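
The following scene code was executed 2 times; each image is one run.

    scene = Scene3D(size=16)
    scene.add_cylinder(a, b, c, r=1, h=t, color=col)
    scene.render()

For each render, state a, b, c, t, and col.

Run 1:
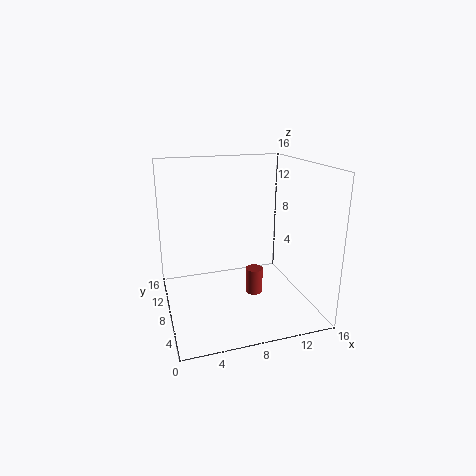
a = 10
b = 8
c = 1
t = 3
col = 'brown'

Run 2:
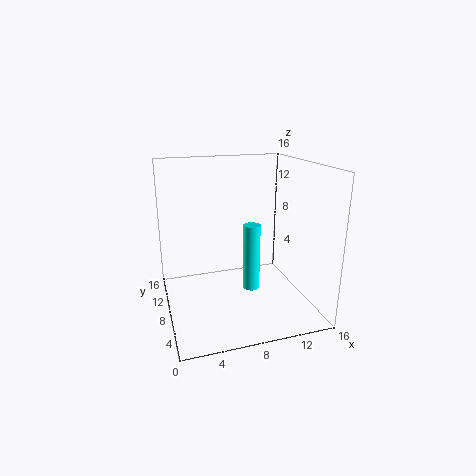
a = 10
b = 9
c = 1
t = 8
col = 'cyan'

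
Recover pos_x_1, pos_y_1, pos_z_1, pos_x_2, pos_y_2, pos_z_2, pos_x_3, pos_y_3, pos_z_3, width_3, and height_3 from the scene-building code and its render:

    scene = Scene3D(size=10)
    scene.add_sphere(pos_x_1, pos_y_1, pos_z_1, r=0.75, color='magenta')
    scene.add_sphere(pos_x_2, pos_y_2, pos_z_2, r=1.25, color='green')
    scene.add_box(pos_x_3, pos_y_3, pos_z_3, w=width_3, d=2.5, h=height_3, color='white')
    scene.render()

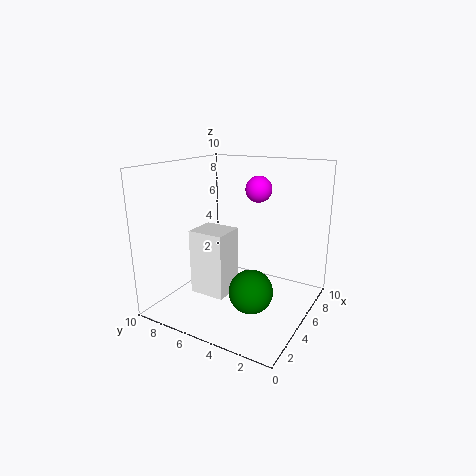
pos_x_1 = 3, pos_y_1 = 2.5, pos_z_1 = 9, pos_x_2 = 1.25, pos_y_2 = 2, pos_z_2 = 3.5, pos_x_3 = 2.75, pos_y_3 = 5, pos_z_3 = 1.25, width_3 = 2.25, height_3 = 4.5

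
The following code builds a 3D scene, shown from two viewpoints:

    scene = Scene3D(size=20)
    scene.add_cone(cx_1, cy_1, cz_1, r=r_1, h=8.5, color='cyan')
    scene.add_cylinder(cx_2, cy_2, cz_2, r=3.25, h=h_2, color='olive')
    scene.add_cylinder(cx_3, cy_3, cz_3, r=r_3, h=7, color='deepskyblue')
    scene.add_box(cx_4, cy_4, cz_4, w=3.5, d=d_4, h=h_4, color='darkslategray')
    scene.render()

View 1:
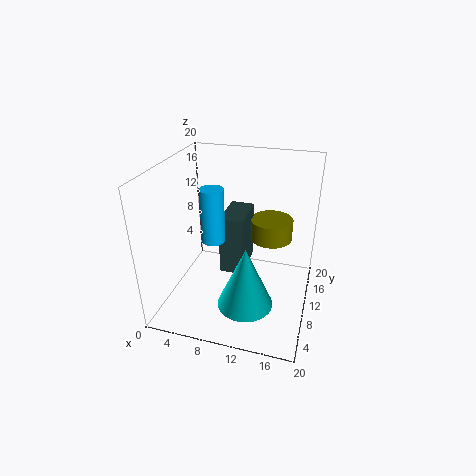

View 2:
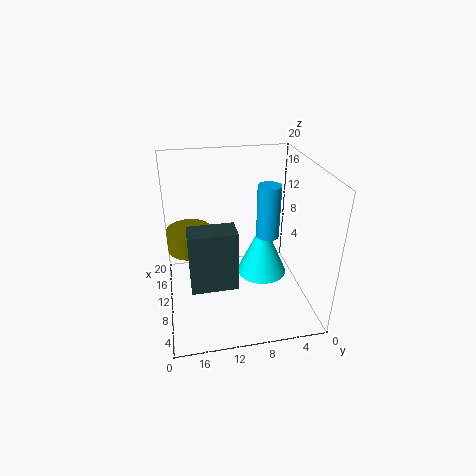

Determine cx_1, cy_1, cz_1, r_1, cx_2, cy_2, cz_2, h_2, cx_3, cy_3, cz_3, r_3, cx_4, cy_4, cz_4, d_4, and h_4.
cx_1 = 12.25
cy_1 = 5.75
cz_1 = 2.5
r_1 = 3.75
cx_2 = 13.5
cy_2 = 16.5
cz_2 = 7
h_2 = 3.25
cx_3 = 7.75
cy_3 = 6.5
cz_3 = 11.25
r_3 = 1.5
cx_4 = 7
cy_4 = 10.5
cz_4 = 3.5
d_4 = 6.5
h_4 = 8.75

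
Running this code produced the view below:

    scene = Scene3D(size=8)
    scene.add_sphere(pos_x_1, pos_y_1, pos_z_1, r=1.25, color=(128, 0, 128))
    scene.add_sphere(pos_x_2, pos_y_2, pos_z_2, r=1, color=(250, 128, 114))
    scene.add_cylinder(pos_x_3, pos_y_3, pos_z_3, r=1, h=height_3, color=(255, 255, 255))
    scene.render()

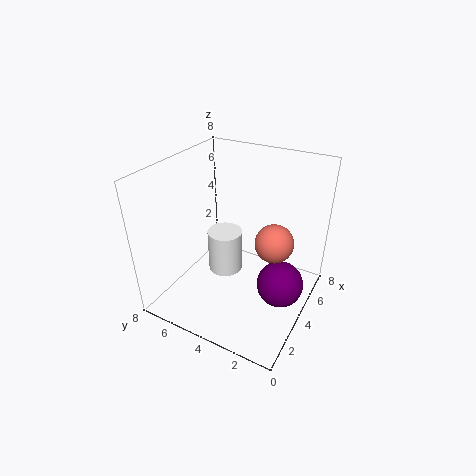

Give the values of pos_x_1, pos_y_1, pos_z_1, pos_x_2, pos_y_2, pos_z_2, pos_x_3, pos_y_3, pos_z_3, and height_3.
pos_x_1 = 3.75, pos_y_1 = 1.25, pos_z_1 = 2, pos_x_2 = 3.75, pos_y_2 = 1.75, pos_z_2 = 4.5, pos_x_3 = 4.25, pos_y_3 = 5, pos_z_3 = 1.5, height_3 = 2.5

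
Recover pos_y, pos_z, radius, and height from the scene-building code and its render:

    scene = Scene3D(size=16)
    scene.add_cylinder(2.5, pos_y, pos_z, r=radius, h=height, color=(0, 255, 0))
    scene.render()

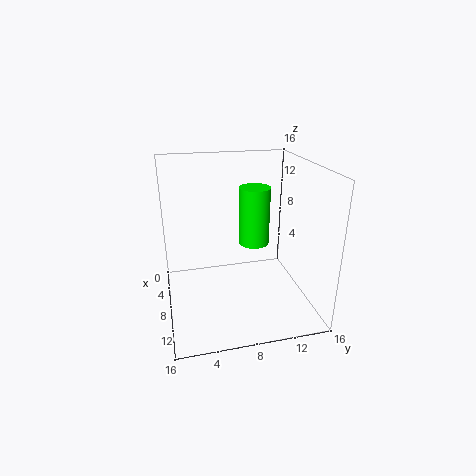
pos_y = 11.5, pos_z = 4.5, radius = 2, height = 7.5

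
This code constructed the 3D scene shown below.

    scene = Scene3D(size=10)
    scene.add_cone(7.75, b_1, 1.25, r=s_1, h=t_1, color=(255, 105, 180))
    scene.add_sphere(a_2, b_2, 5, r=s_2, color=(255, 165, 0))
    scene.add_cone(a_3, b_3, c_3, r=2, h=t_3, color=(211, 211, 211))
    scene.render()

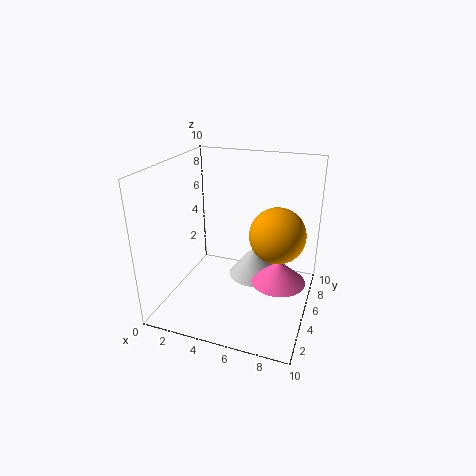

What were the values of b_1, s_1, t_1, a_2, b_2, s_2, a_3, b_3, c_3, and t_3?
b_1 = 6.25; s_1 = 2; t_1 = 1.75; a_2 = 7.5; b_2 = 6.25; s_2 = 2; a_3 = 5.5; b_3 = 7.5; c_3 = 0.75; t_3 = 2.5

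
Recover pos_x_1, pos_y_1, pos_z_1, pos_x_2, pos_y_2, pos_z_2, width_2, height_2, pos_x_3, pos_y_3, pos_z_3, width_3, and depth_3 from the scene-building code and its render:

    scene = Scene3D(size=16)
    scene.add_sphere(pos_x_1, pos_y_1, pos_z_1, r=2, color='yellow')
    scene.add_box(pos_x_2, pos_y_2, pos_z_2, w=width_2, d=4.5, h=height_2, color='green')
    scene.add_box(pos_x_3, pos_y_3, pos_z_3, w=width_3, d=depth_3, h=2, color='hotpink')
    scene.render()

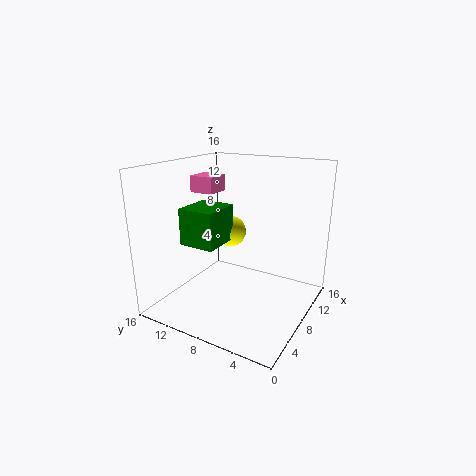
pos_x_1 = 13; pos_y_1 = 12; pos_z_1 = 6.5; pos_x_2 = 7; pos_y_2 = 11; pos_z_2 = 6; width_2 = 5; height_2 = 4.5; pos_x_3 = 9.5; pos_y_3 = 12.5; pos_z_3 = 12; width_3 = 3; depth_3 = 3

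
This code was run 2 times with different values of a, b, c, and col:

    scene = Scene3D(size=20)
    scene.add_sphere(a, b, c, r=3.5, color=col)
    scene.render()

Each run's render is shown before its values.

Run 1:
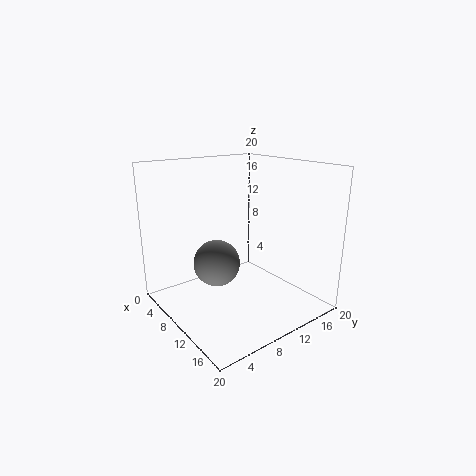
a = 6; b = 9; c = 5; col = 'gray'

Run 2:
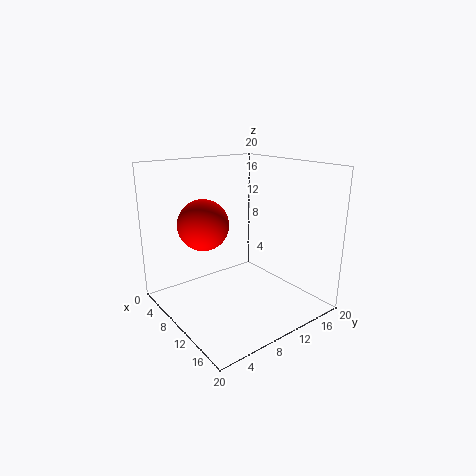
a = 7.5; b = 6; c = 12; col = 'red'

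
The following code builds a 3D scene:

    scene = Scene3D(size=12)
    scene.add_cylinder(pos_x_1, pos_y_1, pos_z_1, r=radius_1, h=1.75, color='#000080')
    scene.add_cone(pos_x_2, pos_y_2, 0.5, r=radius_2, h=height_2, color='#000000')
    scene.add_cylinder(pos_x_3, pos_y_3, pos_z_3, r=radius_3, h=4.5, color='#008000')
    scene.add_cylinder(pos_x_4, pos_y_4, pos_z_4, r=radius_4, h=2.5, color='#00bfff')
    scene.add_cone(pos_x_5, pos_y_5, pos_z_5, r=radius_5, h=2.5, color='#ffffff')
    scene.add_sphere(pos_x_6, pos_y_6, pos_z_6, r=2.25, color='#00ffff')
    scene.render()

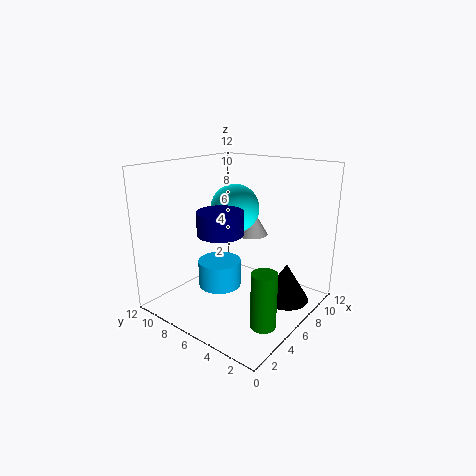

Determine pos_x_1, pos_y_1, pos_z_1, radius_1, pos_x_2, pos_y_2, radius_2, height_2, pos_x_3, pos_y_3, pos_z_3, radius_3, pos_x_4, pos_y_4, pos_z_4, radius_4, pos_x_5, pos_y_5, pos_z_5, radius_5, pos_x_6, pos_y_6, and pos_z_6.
pos_x_1 = 3.25, pos_y_1 = 5.5, pos_z_1 = 7.25, radius_1 = 1.75, pos_x_2 = 8.25, pos_y_2 = 2.5, radius_2 = 2, height_2 = 3.25, pos_x_3 = 4, pos_y_3 = 2, pos_z_3 = 0.25, radius_3 = 1, pos_x_4 = 7, pos_y_4 = 9, pos_z_4 = 0.25, radius_4 = 2, pos_x_5 = 9.75, pos_y_5 = 7.25, pos_z_5 = 5, radius_5 = 1.5, pos_x_6 = 8.75, pos_y_6 = 8.5, pos_z_6 = 7.5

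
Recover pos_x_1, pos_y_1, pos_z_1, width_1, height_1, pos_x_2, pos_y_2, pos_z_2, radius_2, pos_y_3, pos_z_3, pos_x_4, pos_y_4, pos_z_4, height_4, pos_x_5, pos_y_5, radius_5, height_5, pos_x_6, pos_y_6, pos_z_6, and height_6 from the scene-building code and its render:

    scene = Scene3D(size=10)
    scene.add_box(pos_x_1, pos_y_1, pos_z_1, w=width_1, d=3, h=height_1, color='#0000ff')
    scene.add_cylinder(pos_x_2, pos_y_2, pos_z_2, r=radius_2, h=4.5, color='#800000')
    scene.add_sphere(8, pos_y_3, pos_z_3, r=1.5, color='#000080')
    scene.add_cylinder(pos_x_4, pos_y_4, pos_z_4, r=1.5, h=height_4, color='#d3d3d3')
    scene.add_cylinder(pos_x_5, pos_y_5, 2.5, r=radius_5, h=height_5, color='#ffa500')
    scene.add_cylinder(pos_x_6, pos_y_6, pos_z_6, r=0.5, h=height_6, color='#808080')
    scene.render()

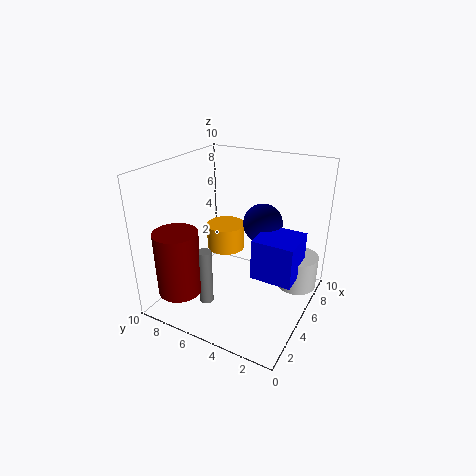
pos_x_1 = 5, pos_y_1 = 1, pos_z_1 = 2, width_1 = 3, height_1 = 3, pos_x_2 = 2, pos_y_2 = 8, pos_z_2 = 1.5, radius_2 = 1.5, pos_y_3 = 4.5, pos_z_3 = 5, pos_x_4 = 8, pos_y_4 = 1.5, pos_z_4 = 0.5, height_4 = 2.5, pos_x_5 = 7.5, pos_y_5 = 7.5, radius_5 = 1.5, height_5 = 2, pos_x_6 = 3, pos_y_6 = 6.5, pos_z_6 = 0.5, height_6 = 4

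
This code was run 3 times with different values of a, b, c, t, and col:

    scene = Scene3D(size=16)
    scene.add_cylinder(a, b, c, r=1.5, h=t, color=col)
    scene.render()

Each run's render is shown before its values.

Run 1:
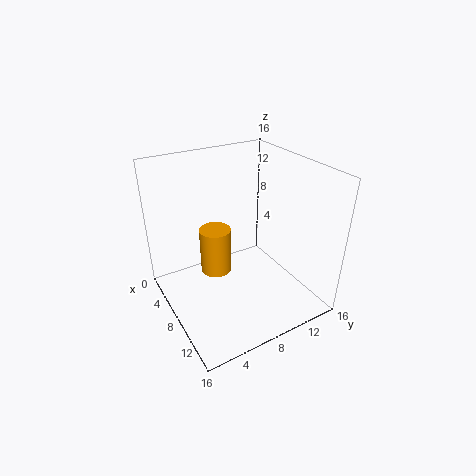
a = 10.5; b = 4; c = 7; t = 4.5; col = 'orange'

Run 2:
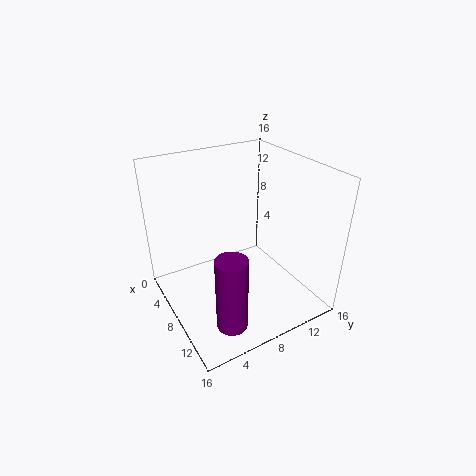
a = 14.5; b = 3.5; c = 3; t = 7.5; col = 'purple'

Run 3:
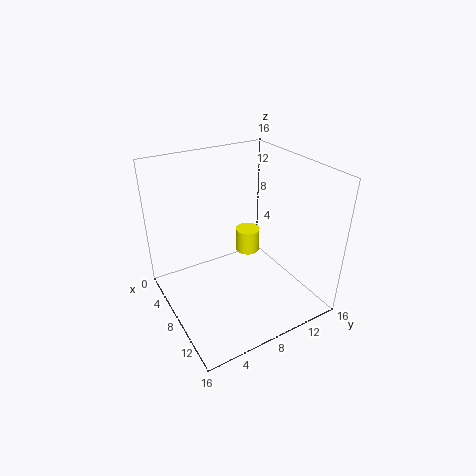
a = 4.5; b = 11.5; c = 3.5; t = 3; col = 'yellow'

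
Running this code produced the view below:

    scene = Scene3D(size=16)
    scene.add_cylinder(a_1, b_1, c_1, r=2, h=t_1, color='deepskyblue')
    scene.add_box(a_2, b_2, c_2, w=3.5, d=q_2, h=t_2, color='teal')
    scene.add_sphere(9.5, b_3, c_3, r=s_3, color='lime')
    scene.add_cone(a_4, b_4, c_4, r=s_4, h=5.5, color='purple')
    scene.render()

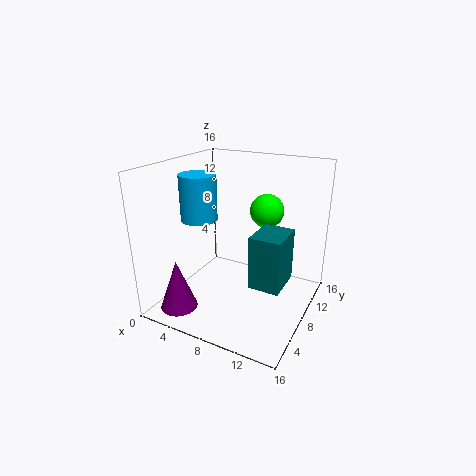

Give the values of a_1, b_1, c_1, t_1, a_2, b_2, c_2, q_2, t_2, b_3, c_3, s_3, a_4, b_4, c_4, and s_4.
a_1 = 4
b_1 = 6.5
c_1 = 10
t_1 = 5
a_2 = 10
b_2 = 6.5
c_2 = 3
q_2 = 4.5
t_2 = 6
b_3 = 12.5
c_3 = 10
s_3 = 2
a_4 = 3.5
b_4 = 2.5
c_4 = 1
s_4 = 2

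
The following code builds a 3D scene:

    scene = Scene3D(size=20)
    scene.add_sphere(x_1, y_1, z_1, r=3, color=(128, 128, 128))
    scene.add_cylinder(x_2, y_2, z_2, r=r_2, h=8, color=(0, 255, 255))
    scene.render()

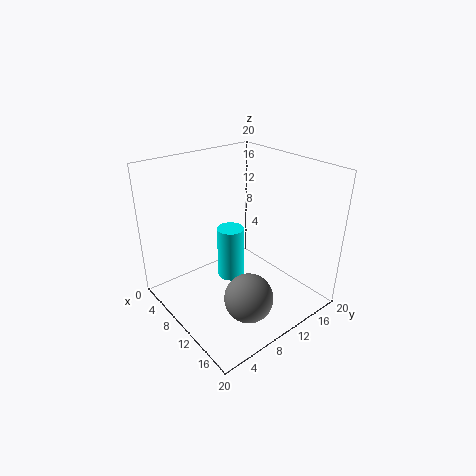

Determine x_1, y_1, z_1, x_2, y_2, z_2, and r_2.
x_1 = 17, y_1 = 6, z_1 = 6, x_2 = 7, y_2 = 11, z_2 = 2, r_2 = 2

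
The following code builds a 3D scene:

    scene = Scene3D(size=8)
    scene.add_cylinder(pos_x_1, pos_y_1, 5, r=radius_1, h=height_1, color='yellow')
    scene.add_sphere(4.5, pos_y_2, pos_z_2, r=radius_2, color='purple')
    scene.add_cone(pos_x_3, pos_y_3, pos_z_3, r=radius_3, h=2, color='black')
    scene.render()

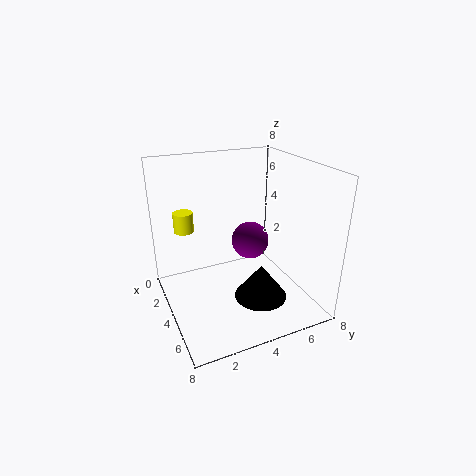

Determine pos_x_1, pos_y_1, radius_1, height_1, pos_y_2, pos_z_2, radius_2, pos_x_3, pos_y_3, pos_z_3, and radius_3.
pos_x_1 = 4, pos_y_1 = 1, radius_1 = 0.5, height_1 = 1, pos_y_2 = 4.5, pos_z_2 = 4, radius_2 = 1, pos_x_3 = 5, pos_y_3 = 5, pos_z_3 = 0.5, radius_3 = 1.5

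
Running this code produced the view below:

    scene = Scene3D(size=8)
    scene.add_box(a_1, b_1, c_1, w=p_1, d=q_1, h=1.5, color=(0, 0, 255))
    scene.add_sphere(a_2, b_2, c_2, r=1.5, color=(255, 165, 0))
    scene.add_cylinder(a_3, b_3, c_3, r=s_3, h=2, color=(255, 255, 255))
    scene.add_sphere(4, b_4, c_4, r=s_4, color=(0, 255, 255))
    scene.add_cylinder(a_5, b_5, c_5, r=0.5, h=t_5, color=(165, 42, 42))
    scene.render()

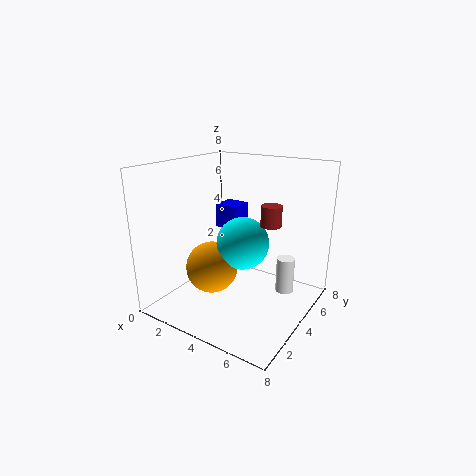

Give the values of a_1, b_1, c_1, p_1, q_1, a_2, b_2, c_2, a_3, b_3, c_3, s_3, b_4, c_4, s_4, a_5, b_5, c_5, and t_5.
a_1 = 1
b_1 = 6
c_1 = 3.5
p_1 = 1.5
q_1 = 1.5
a_2 = 2.5
b_2 = 3.5
c_2 = 2
a_3 = 6.5
b_3 = 5
c_3 = 1
s_3 = 0.5
b_4 = 4.5
c_4 = 3.5
s_4 = 1.5
a_5 = 6.5
b_5 = 3
c_5 = 5.5
t_5 = 1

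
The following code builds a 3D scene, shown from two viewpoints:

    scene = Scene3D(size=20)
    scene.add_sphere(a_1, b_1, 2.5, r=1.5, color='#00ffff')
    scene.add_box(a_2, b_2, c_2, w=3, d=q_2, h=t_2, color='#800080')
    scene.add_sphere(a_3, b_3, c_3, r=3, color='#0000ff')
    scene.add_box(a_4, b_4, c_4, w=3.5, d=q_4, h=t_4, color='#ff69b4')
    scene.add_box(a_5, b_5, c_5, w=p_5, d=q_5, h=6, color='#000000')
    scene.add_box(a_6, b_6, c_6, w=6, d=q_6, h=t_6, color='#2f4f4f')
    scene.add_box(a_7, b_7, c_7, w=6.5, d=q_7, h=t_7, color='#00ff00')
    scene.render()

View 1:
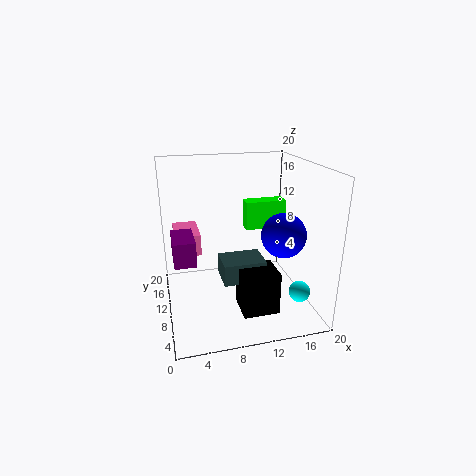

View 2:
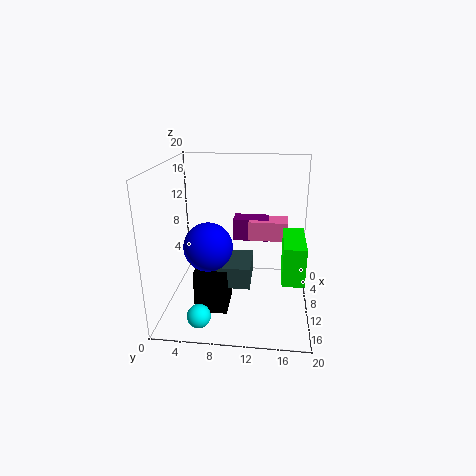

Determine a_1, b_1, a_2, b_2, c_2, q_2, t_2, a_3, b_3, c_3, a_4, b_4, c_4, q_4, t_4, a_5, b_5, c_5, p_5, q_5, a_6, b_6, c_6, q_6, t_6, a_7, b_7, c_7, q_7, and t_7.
a_1 = 18, b_1 = 6, a_2 = 1, b_2 = 8.5, c_2 = 7, q_2 = 5.5, t_2 = 3.5, a_3 = 15.5, b_3 = 7, c_3 = 11, a_4 = 1.5, b_4 = 11, c_4 = 7.5, q_4 = 6, t_4 = 3, a_5 = 9.5, b_5 = 4.5, c_5 = 0.5, p_5 = 5, q_5 = 4.5, a_6 = 7.5, b_6 = 7.5, c_6 = 4, q_6 = 4.5, t_6 = 3, a_7 = 13, b_7 = 16, c_7 = 8.5, q_7 = 2.5, t_7 = 4.5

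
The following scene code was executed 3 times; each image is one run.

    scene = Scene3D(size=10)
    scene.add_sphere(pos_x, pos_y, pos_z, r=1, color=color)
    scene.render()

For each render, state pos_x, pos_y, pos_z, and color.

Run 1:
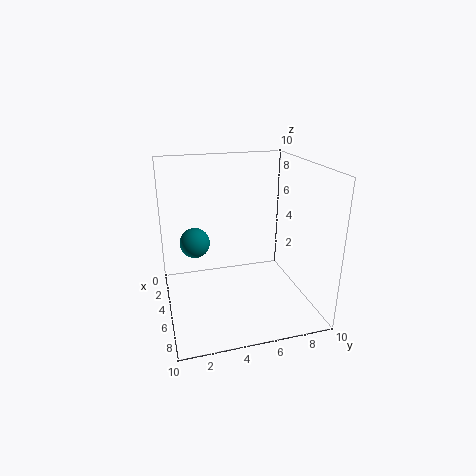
pos_x = 5; pos_y = 2; pos_z = 5; color = 'teal'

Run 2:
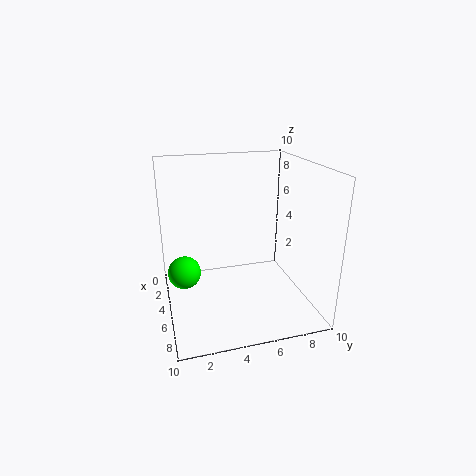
pos_x = 7; pos_y = 1; pos_z = 4; color = 'lime'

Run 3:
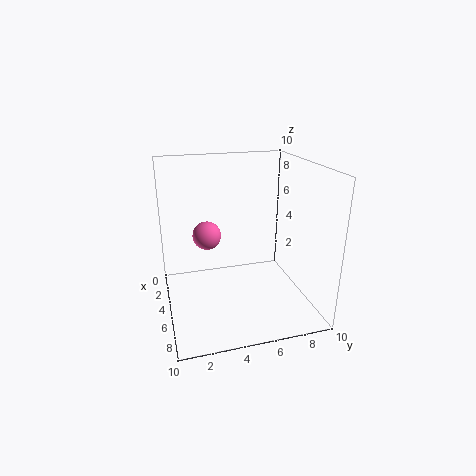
pos_x = 4; pos_y = 3; pos_z = 5; color = 'hotpink'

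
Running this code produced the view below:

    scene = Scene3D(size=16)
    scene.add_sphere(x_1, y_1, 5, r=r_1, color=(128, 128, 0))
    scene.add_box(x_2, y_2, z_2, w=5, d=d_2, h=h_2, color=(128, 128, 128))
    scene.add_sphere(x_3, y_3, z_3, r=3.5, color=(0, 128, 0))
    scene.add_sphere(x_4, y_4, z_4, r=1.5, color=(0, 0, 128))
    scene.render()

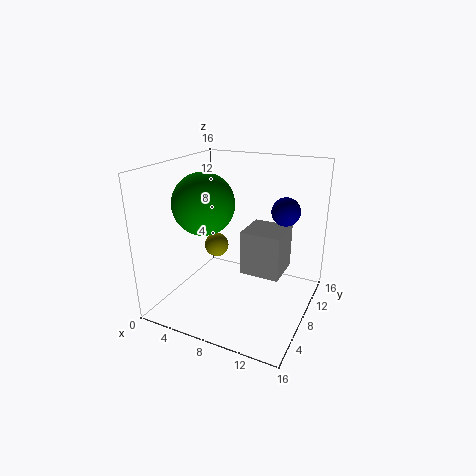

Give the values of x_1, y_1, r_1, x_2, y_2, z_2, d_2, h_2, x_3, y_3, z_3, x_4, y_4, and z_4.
x_1 = 3.5, y_1 = 11, r_1 = 1.5, x_2 = 7, y_2 = 10.5, z_2 = 2, d_2 = 5, h_2 = 5.5, x_3 = 4, y_3 = 7.5, z_3 = 11.5, x_4 = 13, y_4 = 9, z_4 = 11.5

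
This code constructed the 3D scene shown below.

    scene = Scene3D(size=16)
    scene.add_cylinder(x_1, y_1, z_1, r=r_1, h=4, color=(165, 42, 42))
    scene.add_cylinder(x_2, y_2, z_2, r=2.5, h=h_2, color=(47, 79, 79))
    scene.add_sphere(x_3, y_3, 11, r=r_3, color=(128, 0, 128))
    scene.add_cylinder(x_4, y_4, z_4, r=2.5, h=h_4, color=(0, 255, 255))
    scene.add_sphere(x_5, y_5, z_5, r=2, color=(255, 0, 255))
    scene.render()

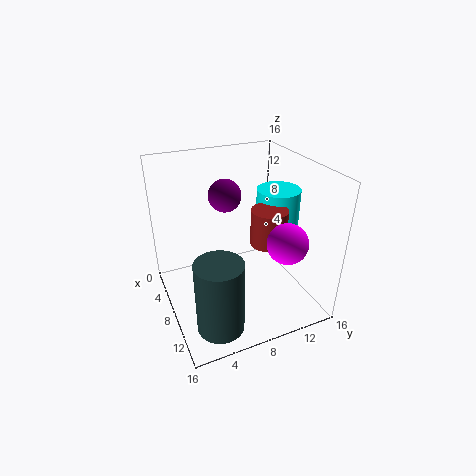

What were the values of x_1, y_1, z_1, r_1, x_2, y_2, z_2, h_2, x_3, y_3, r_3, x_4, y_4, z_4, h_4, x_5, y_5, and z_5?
x_1 = 9.5
y_1 = 11
z_1 = 7.5
r_1 = 2
x_2 = 12.5
y_2 = 4
z_2 = 0.5
h_2 = 8
x_3 = 3
y_3 = 8.5
r_3 = 2
x_4 = 7
y_4 = 13.5
z_4 = 7
h_4 = 5.5
x_5 = 14
y_5 = 10.5
z_5 = 10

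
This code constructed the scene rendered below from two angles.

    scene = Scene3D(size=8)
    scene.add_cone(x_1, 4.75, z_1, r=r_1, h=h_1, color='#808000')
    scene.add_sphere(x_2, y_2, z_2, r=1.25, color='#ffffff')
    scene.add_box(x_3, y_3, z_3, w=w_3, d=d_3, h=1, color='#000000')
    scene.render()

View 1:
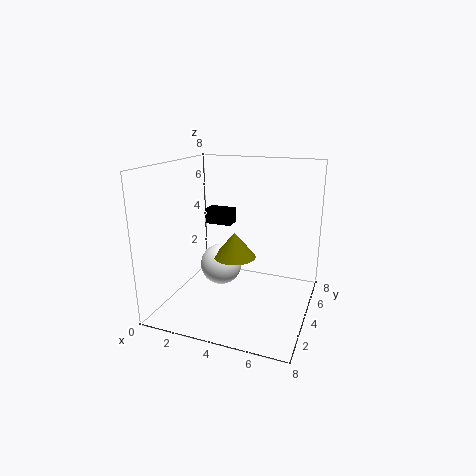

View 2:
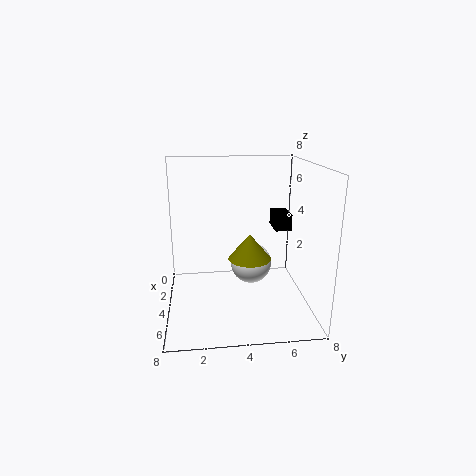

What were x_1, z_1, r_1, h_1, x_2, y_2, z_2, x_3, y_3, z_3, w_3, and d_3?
x_1 = 3.5; z_1 = 2.5; r_1 = 1.25; h_1 = 1.5; x_2 = 2.5; y_2 = 5; z_2 = 1.75; x_3 = 0.75; y_3 = 6.5; z_3 = 3.75; w_3 = 1.75; d_3 = 1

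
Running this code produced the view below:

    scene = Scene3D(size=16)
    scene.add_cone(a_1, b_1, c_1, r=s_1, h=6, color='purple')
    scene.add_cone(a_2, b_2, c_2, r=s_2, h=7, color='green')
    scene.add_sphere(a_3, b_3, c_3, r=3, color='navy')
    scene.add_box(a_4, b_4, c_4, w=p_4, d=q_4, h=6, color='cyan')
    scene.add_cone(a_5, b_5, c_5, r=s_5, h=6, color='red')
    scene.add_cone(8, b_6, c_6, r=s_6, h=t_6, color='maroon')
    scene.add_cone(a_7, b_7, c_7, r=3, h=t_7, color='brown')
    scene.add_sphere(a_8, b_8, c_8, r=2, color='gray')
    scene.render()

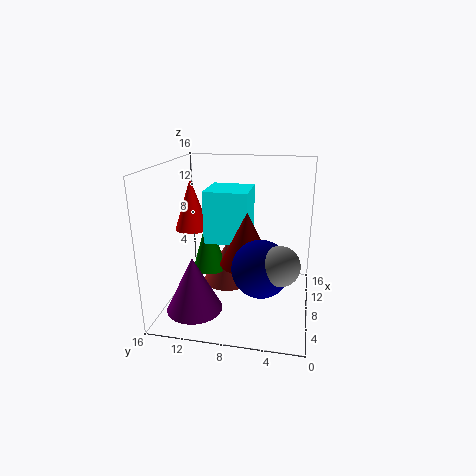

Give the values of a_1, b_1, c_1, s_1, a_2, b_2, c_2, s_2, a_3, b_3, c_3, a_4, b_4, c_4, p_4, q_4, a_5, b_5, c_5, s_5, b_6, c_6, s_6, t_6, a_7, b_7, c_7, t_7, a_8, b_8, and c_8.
a_1 = 4, b_1 = 12, c_1 = 1, s_1 = 3, a_2 = 10, b_2 = 12, c_2 = 3, s_2 = 2, a_3 = 5, b_3 = 5, c_3 = 6, a_4 = 8, b_4 = 7, c_4 = 7, p_4 = 5, q_4 = 5, a_5 = 10, b_5 = 14, c_5 = 8, s_5 = 2, b_6 = 7, c_6 = 5, s_6 = 3, t_6 = 6, a_7 = 11, b_7 = 10, c_7 = 1, t_7 = 5, a_8 = 4, b_8 = 3, c_8 = 7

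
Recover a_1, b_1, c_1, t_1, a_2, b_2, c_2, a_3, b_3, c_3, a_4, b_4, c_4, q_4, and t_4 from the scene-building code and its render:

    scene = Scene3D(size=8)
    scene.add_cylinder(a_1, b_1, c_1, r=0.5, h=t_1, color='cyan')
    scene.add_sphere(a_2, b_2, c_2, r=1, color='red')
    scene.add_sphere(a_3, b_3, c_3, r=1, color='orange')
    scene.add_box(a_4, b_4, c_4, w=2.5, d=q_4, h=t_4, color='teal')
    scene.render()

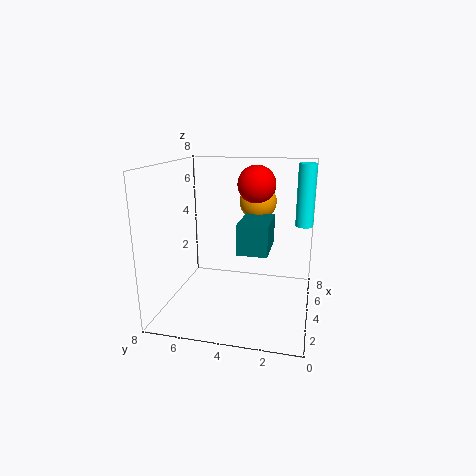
a_1 = 5.5, b_1 = 0.5, c_1 = 4.5, t_1 = 3.5, a_2 = 4, b_2 = 3, c_2 = 7, a_3 = 4.5, b_3 = 3, c_3 = 6, a_4 = 1.5, b_4 = 2, c_4 = 4, q_4 = 1.5, t_4 = 1.5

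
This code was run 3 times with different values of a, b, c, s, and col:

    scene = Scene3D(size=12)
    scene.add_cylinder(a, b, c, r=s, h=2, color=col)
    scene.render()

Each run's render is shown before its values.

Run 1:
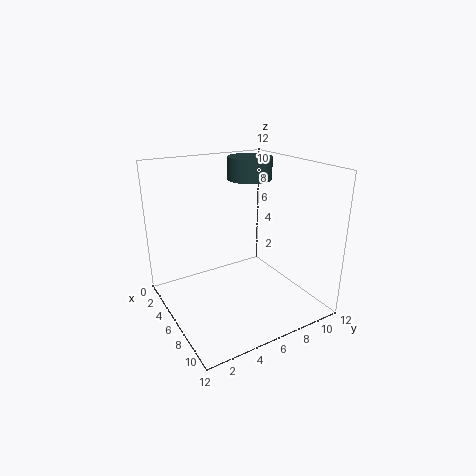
a = 3
b = 9
c = 10
s = 2
col = 'darkslategray'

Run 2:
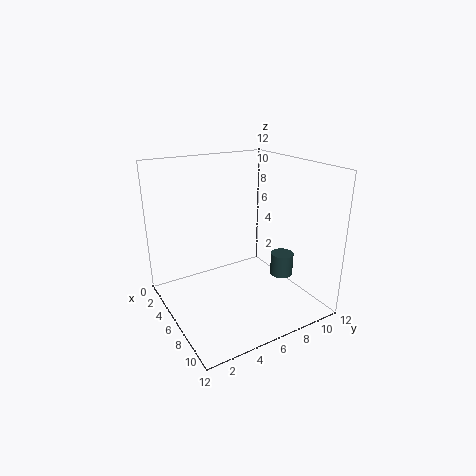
a = 7
b = 10
c = 2
s = 1
col = 'darkslategray'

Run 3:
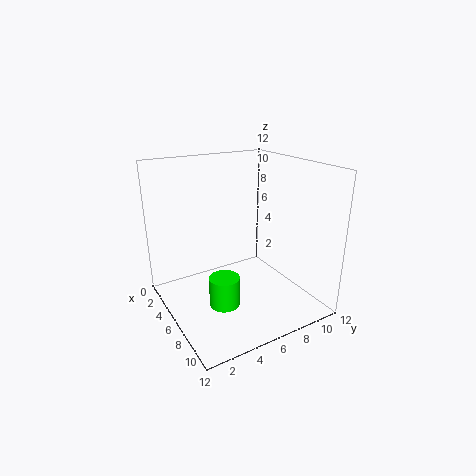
a = 11
b = 2
c = 4
s = 1
col = 'lime'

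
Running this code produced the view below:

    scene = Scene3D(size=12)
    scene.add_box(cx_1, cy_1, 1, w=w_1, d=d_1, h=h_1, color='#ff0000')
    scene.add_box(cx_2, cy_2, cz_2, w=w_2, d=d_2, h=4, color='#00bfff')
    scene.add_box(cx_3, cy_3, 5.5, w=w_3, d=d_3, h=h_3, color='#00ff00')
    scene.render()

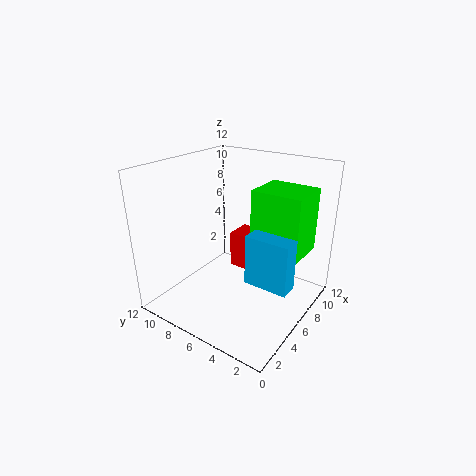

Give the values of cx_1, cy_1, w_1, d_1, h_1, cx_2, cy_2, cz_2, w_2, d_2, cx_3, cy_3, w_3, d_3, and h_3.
cx_1 = 9
cy_1 = 7
w_1 = 2.5
d_1 = 2
h_1 = 3.5
cx_2 = 4
cy_2 = 0.5
cz_2 = 3.5
w_2 = 1.5
d_2 = 3.5
cx_3 = 5.5
cy_3 = 0.5
w_3 = 3.5
d_3 = 4
h_3 = 5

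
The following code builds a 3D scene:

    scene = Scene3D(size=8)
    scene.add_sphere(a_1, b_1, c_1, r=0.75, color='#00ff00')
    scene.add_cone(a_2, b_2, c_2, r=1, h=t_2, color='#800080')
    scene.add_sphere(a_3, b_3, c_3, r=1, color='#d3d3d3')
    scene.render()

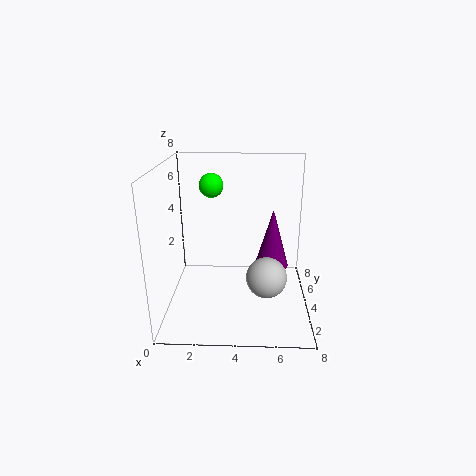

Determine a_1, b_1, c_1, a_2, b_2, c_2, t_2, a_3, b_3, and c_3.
a_1 = 2.25; b_1 = 6.75; c_1 = 6.25; a_2 = 6; b_2 = 5.25; c_2 = 1.75; t_2 = 3.5; a_3 = 5.5; b_3 = 1.5; c_3 = 3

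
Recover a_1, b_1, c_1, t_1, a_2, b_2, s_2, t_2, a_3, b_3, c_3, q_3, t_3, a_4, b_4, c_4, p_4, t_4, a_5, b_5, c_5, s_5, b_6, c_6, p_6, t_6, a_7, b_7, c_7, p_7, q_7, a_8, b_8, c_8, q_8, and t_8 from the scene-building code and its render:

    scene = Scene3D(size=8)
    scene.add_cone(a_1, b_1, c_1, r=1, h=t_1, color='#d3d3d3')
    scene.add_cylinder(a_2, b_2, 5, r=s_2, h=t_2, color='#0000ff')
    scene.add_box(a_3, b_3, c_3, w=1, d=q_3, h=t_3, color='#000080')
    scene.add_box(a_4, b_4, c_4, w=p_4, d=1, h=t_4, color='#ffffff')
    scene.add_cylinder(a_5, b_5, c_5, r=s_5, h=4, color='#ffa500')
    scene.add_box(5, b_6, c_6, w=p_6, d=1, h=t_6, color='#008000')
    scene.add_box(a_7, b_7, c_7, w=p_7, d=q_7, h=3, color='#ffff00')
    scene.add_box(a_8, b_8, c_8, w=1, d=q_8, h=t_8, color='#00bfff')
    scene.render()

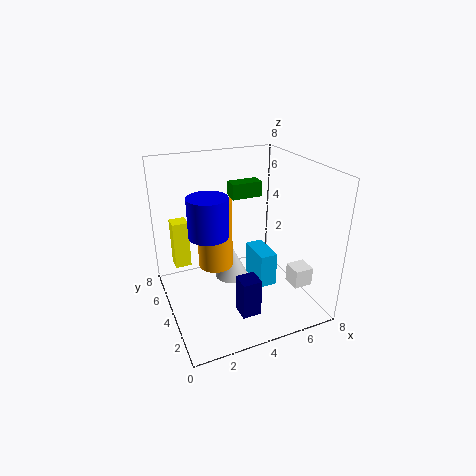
a_1 = 4, b_1 = 5, c_1 = 1, t_1 = 2, a_2 = 2, b_2 = 3, s_2 = 1, t_2 = 2, a_3 = 3, b_3 = 1, c_3 = 1, q_3 = 1, t_3 = 2, a_4 = 6, b_4 = 1, c_4 = 2, p_4 = 1, t_4 = 1, a_5 = 3, b_5 = 5, c_5 = 2, s_5 = 1, b_6 = 7, c_6 = 5, p_6 = 2, t_6 = 1, a_7 = 1, b_7 = 7, c_7 = 1, p_7 = 1, q_7 = 1, a_8 = 5, b_8 = 3, c_8 = 1, q_8 = 2, t_8 = 2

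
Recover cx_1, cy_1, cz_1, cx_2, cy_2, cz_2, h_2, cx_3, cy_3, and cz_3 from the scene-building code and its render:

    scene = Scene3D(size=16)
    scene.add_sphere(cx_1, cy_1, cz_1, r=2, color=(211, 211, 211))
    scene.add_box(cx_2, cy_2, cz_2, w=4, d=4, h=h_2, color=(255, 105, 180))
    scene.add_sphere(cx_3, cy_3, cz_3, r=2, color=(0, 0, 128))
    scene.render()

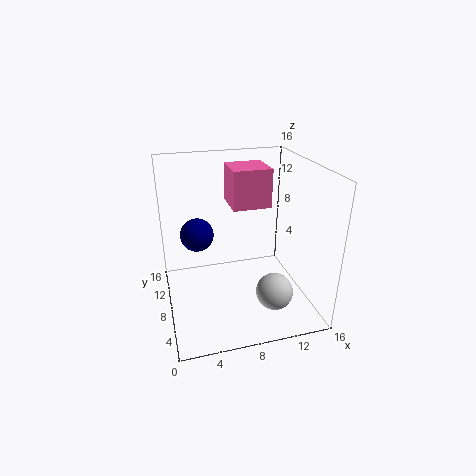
cx_1 = 11
cy_1 = 4
cz_1 = 3
cx_2 = 7
cy_2 = 6
cz_2 = 12
h_2 = 4
cx_3 = 4
cy_3 = 12
cz_3 = 7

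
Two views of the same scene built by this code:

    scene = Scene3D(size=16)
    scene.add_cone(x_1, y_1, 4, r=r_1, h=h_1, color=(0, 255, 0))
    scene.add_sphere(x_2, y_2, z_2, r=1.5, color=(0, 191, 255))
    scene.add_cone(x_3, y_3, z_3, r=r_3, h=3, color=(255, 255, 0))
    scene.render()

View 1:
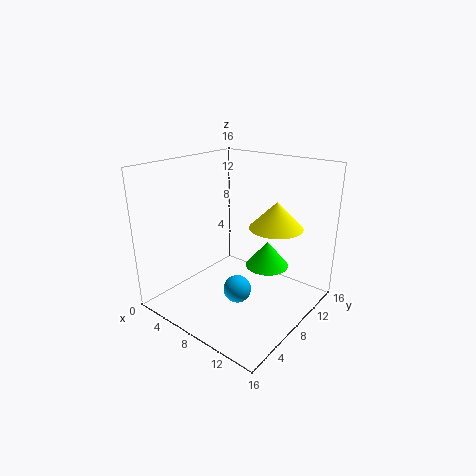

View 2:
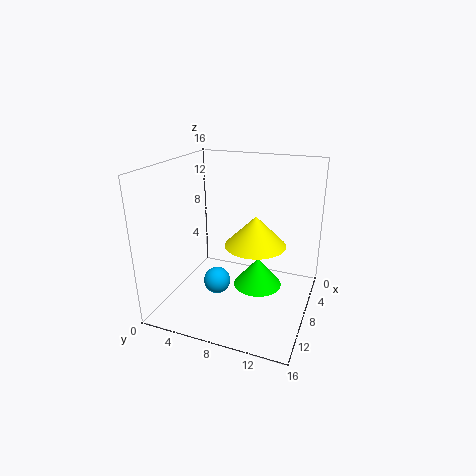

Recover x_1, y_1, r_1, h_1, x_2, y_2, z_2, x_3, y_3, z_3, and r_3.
x_1 = 10; y_1 = 11; r_1 = 2.5; h_1 = 3; x_2 = 9.5; y_2 = 6; z_2 = 3; x_3 = 11; y_3 = 11; z_3 = 9; r_3 = 3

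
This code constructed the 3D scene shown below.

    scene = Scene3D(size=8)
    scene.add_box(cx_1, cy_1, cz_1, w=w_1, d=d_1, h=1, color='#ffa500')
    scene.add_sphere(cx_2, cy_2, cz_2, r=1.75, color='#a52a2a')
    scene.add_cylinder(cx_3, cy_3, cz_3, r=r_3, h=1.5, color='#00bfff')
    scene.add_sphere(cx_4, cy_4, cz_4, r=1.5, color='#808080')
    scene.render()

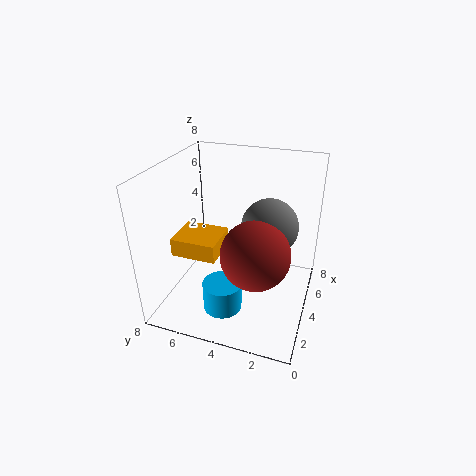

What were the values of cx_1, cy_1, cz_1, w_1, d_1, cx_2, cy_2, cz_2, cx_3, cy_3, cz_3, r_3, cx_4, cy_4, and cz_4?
cx_1 = 2.25, cy_1 = 4.75, cz_1 = 3.25, w_1 = 2.25, d_1 = 2.5, cx_2 = 2.25, cy_2 = 2.5, cz_2 = 4.25, cx_3 = 1.5, cy_3 = 4, cz_3 = 1.25, r_3 = 1, cx_4 = 4, cy_4 = 2.25, cz_4 = 5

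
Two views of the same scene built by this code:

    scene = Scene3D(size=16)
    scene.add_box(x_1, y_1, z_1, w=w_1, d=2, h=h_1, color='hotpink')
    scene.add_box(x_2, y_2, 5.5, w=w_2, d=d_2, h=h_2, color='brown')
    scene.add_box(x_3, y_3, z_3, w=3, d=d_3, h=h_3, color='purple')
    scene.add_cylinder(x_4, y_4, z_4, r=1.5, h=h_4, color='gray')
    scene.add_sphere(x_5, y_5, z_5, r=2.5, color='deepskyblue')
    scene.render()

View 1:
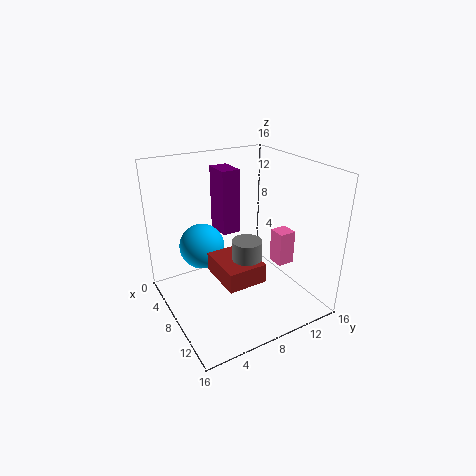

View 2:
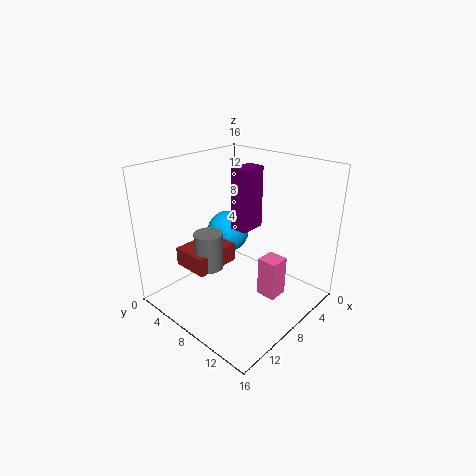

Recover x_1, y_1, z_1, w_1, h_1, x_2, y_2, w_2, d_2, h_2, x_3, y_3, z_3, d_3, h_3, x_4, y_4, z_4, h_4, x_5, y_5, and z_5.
x_1 = 8; y_1 = 12.5; z_1 = 4; w_1 = 2; h_1 = 4; x_2 = 8.5; y_2 = 4; w_2 = 5; d_2 = 4; h_2 = 2; x_3 = 4.5; y_3 = 6.5; z_3 = 8.5; d_3 = 2; h_3 = 7; x_4 = 11.5; y_4 = 7; z_4 = 5.5; h_4 = 4; x_5 = 6; y_5 = 4.5; z_5 = 7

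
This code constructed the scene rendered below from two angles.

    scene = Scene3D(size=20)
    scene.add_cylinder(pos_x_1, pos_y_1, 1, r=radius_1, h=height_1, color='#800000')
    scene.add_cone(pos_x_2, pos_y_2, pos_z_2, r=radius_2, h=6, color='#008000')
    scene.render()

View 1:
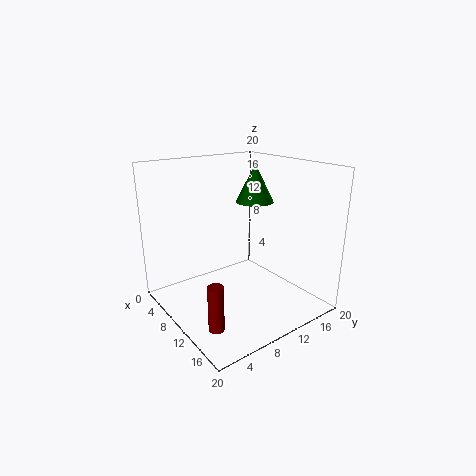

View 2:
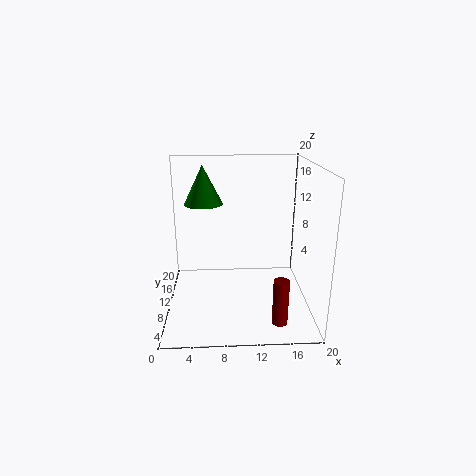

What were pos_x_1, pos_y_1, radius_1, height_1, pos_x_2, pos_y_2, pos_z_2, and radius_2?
pos_x_1 = 15, pos_y_1 = 3, radius_1 = 1, height_1 = 6, pos_x_2 = 5, pos_y_2 = 17, pos_z_2 = 13, radius_2 = 3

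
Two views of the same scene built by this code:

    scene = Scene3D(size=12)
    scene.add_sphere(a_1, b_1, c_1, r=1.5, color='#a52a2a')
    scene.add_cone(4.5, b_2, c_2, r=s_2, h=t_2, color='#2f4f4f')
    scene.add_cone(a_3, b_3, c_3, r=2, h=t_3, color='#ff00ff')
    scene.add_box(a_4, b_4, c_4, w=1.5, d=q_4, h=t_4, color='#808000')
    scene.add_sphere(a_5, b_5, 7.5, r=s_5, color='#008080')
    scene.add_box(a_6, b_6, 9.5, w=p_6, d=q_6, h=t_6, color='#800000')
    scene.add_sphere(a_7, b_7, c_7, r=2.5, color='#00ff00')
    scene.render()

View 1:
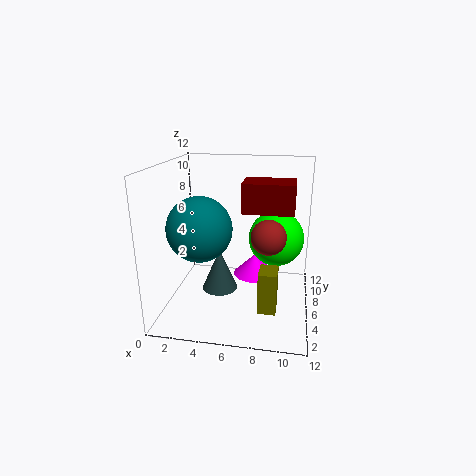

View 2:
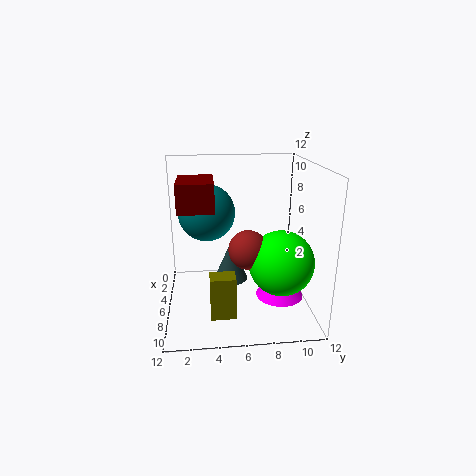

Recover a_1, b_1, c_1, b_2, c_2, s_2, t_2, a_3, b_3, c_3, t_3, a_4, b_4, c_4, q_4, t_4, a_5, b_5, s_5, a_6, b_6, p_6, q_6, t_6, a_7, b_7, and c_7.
a_1 = 8.5; b_1 = 6.5; c_1 = 6; b_2 = 5.5; c_2 = 1.5; s_2 = 1.5; t_2 = 3.5; a_3 = 7; b_3 = 9.5; c_3 = 1; t_3 = 2; a_4 = 8; b_4 = 3.5; c_4 = 0.5; q_4 = 2; t_4 = 3.5; a_5 = 3.5; b_5 = 3.5; s_5 = 2.5; a_6 = 7; b_6 = 1.5; p_6 = 3.5; q_6 = 2.5; t_6 = 2; a_7 = 9; b_7 = 9; c_7 = 5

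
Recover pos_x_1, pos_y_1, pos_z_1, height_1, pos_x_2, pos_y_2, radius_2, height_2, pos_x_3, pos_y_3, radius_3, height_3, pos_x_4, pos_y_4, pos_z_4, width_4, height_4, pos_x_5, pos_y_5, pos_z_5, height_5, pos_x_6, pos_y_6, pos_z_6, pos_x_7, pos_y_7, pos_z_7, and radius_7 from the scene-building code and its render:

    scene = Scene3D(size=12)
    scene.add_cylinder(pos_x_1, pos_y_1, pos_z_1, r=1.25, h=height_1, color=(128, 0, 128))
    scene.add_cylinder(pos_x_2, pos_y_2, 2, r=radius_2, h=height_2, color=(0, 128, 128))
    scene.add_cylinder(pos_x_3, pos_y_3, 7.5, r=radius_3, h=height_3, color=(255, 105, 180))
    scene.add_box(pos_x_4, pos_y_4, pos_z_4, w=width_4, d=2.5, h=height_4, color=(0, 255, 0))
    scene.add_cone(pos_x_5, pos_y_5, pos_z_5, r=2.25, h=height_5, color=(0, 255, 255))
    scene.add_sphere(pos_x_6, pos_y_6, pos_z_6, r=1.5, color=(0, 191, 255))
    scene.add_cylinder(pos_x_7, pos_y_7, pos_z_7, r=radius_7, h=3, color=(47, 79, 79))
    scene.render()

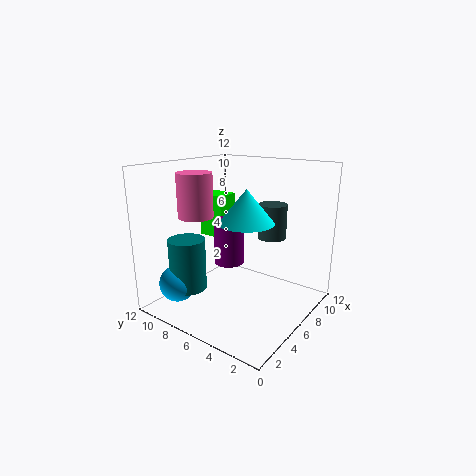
pos_x_1 = 5.75, pos_y_1 = 6.75, pos_z_1 = 3.75, height_1 = 3.75, pos_x_2 = 2.75, pos_y_2 = 8.75, radius_2 = 1.5, height_2 = 4.25, pos_x_3 = 4.75, pos_y_3 = 9.5, radius_3 = 1.5, height_3 = 3.75, pos_x_4 = 7.75, pos_y_4 = 9.25, pos_z_4 = 4.75, width_4 = 2.25, height_4 = 4, pos_x_5 = 5.75, pos_y_5 = 5, pos_z_5 = 7.5, height_5 = 2.75, pos_x_6 = 2, pos_y_6 = 9.25, pos_z_6 = 2.5, pos_x_7 = 9, pos_y_7 = 4.5, pos_z_7 = 5.5, radius_7 = 1.25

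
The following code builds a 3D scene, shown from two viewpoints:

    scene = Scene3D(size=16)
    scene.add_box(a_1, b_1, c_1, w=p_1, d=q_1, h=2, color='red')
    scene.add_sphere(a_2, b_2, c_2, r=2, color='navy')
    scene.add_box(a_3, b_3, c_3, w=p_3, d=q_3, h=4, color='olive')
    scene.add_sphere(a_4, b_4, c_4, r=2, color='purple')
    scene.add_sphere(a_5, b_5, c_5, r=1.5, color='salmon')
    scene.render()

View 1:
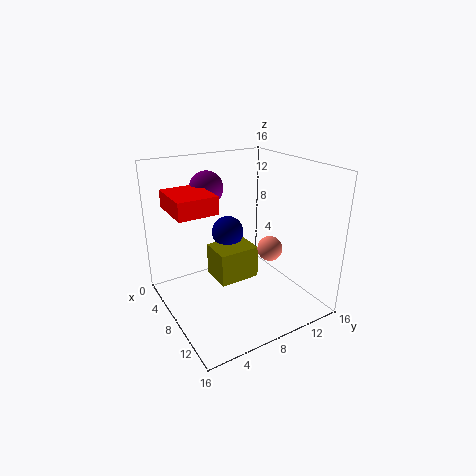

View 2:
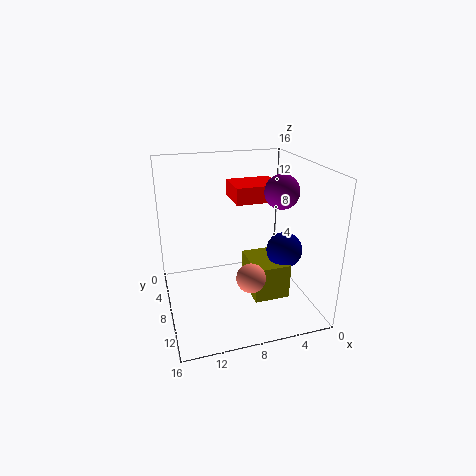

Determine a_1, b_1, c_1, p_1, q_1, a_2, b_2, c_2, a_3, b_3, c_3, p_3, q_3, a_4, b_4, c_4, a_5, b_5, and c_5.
a_1 = 2
b_1 = 1.5
c_1 = 11
p_1 = 5.5
q_1 = 4.5
a_2 = 3
b_2 = 9.5
c_2 = 6.5
a_3 = 3
b_3 = 6.5
c_3 = 1.5
p_3 = 4
q_3 = 5
a_4 = 2.5
b_4 = 7
c_4 = 12.5
a_5 = 8
b_5 = 12.5
c_5 = 5.5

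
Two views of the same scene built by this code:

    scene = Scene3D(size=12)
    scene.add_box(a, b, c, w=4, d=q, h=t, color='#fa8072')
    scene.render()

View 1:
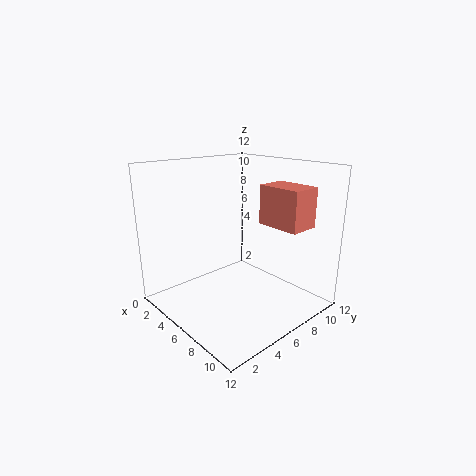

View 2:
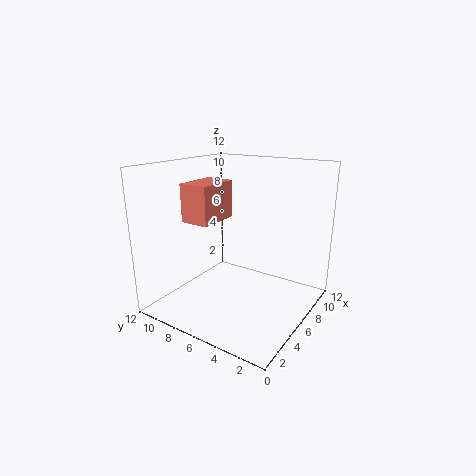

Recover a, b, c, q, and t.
a = 5.5; b = 9; c = 6.5; q = 2.75; t = 3.5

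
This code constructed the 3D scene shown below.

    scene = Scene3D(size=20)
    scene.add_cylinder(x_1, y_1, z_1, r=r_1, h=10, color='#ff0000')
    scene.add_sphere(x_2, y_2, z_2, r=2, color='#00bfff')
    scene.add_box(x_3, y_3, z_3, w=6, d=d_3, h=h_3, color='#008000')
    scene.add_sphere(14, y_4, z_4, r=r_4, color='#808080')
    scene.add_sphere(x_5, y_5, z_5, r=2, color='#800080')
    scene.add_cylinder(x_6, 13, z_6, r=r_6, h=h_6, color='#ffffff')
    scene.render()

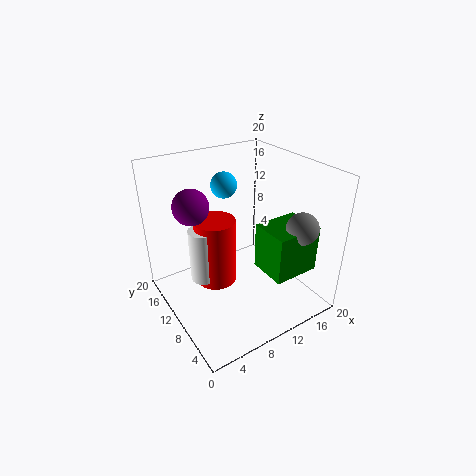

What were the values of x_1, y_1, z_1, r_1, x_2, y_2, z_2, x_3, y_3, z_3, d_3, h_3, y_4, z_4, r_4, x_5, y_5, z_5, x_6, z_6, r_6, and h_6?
x_1 = 8
y_1 = 13
z_1 = 2
r_1 = 3
x_2 = 12
y_2 = 17
z_2 = 15
x_3 = 10
y_3 = 1
z_3 = 8
d_3 = 5
h_3 = 6
y_4 = 2
z_4 = 14
r_4 = 2
x_5 = 2
y_5 = 7
z_5 = 18
x_6 = 6
z_6 = 3
r_6 = 2
h_6 = 8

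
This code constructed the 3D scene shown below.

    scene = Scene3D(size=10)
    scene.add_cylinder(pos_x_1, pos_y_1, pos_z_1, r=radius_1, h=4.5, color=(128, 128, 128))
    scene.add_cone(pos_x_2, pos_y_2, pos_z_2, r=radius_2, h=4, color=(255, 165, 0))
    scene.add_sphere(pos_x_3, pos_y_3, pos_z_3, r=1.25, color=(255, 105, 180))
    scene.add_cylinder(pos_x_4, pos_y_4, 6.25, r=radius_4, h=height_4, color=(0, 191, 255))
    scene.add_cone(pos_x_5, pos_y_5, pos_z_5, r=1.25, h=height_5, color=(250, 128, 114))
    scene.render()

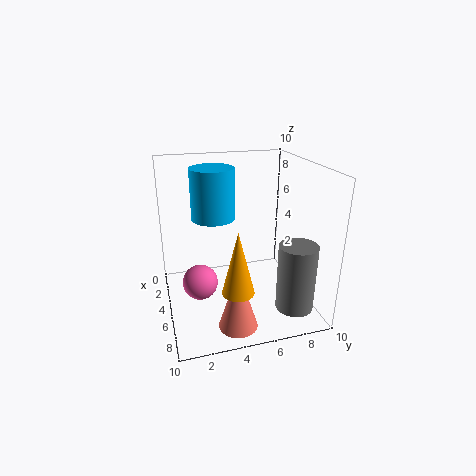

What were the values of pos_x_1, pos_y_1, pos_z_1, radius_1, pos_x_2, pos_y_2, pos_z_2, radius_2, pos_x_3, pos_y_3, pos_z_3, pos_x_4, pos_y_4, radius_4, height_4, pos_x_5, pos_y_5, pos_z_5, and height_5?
pos_x_1 = 8.25, pos_y_1 = 8, pos_z_1 = 1, radius_1 = 1.25, pos_x_2 = 8.5, pos_y_2 = 4, pos_z_2 = 3, radius_2 = 1, pos_x_3 = 4.75, pos_y_3 = 2.25, pos_z_3 = 1.75, pos_x_4 = 4, pos_y_4 = 3.5, radius_4 = 1.5, height_4 = 3.5, pos_x_5 = 8.5, pos_y_5 = 4, pos_z_5 = 0.5, height_5 = 4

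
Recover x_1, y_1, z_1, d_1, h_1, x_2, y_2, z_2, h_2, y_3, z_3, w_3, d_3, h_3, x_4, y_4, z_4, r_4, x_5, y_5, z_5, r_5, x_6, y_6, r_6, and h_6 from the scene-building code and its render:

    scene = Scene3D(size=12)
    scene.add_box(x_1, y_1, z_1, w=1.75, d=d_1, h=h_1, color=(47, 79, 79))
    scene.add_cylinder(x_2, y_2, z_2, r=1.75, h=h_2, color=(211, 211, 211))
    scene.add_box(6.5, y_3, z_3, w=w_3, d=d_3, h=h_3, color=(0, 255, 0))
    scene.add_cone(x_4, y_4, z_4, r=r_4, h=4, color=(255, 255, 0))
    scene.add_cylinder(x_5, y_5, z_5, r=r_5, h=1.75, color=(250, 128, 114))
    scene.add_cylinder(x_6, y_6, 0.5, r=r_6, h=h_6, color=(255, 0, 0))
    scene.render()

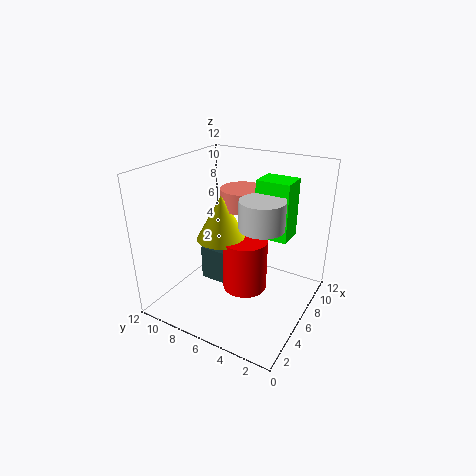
x_1 = 6.75, y_1 = 7.5, z_1 = 0.25, d_1 = 3, h_1 = 3.25, x_2 = 5.25, y_2 = 3.5, z_2 = 7.75, h_2 = 2.25, y_3 = 2, z_3 = 6.25, w_3 = 2.25, d_3 = 2.75, h_3 = 4.75, x_4 = 7, y_4 = 8.25, z_4 = 5, r_4 = 2.25, x_5 = 9, y_5 = 7.25, z_5 = 7.5, r_5 = 2, x_6 = 7.25, y_6 = 6, r_6 = 2, h_6 = 4.75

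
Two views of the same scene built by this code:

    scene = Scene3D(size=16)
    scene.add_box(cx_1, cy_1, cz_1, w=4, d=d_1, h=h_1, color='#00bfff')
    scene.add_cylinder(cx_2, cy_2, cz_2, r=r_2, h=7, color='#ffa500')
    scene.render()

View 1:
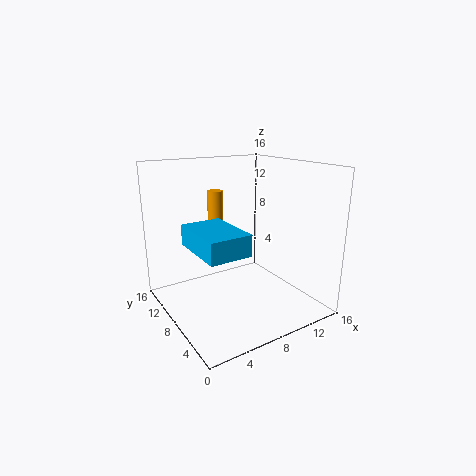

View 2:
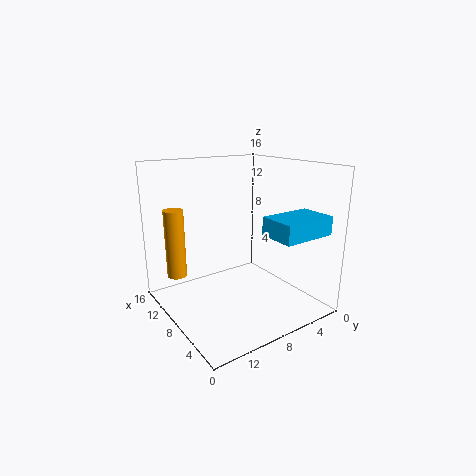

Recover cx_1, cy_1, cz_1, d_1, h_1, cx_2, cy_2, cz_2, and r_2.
cx_1 = 1
cy_1 = 1
cz_1 = 9
d_1 = 6
h_1 = 2
cx_2 = 9
cy_2 = 15
cz_2 = 5
r_2 = 1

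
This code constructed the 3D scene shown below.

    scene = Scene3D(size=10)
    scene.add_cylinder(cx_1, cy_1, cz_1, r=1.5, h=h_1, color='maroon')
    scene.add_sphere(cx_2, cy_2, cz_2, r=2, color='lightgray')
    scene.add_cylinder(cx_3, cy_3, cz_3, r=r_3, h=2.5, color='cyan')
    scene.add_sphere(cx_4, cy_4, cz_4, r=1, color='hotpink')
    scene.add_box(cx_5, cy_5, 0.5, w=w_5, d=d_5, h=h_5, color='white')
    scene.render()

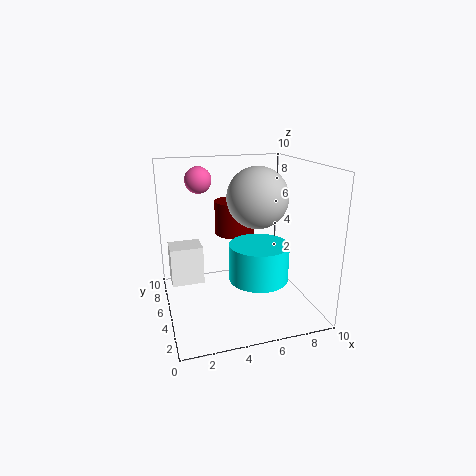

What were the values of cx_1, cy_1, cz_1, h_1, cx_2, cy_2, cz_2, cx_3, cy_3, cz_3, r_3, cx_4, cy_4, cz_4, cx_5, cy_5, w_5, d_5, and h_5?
cx_1 = 5.5; cy_1 = 7.5; cz_1 = 4.5; h_1 = 2.5; cx_2 = 6; cy_2 = 4; cz_2 = 8; cx_3 = 6; cy_3 = 3.5; cz_3 = 2.5; r_3 = 2; cx_4 = 3; cy_4 = 8.5; cz_4 = 8.5; cx_5 = 0.5; cy_5 = 7.5; w_5 = 2.5; d_5 = 2; h_5 = 3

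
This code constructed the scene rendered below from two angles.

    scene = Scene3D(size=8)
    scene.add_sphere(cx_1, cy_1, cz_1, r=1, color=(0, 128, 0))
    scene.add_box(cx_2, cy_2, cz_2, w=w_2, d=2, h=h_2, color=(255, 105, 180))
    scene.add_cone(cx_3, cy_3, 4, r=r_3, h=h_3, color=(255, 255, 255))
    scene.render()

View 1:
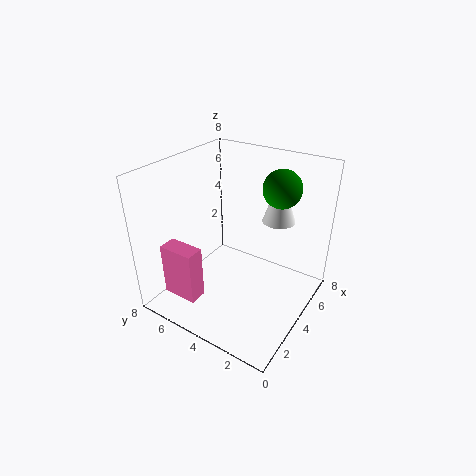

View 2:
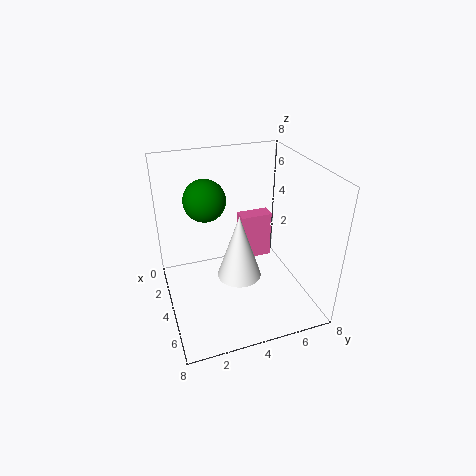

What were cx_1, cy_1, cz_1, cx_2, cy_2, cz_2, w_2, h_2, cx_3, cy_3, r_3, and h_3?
cx_1 = 5; cy_1 = 2; cz_1 = 7; cx_2 = 1; cy_2 = 5; cz_2 = 1; w_2 = 1; h_2 = 3; cx_3 = 7; cy_3 = 3; r_3 = 1; h_3 = 3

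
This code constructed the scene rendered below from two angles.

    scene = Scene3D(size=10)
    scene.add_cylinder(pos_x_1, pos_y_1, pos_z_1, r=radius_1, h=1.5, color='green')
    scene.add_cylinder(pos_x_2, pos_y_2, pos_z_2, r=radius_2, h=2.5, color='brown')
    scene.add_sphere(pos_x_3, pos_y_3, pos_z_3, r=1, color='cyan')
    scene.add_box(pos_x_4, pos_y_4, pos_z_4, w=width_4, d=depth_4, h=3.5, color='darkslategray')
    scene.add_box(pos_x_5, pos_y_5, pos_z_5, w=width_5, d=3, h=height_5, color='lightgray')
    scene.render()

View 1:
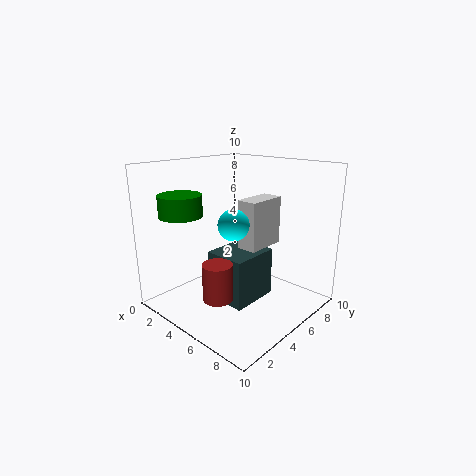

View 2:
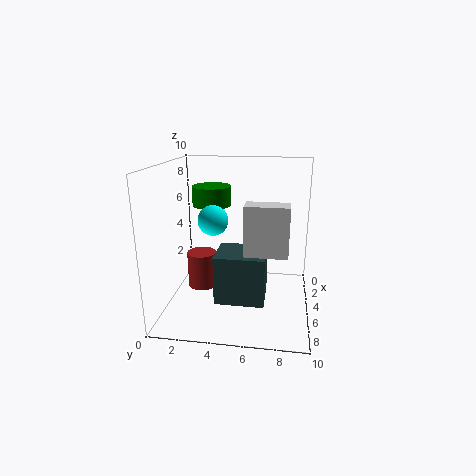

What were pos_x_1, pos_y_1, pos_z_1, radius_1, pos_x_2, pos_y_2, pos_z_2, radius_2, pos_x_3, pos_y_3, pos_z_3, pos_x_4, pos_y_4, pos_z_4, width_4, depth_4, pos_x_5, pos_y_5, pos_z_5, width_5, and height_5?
pos_x_1 = 2, pos_y_1 = 2.5, pos_z_1 = 6.5, radius_1 = 1.5, pos_x_2 = 5.5, pos_y_2 = 2.5, pos_z_2 = 1.5, radius_2 = 1, pos_x_3 = 6, pos_y_3 = 3.5, pos_z_3 = 6.5, pos_x_4 = 3.5, pos_y_4 = 3.5, pos_z_4 = 0.5, width_4 = 3, depth_4 = 3.5, pos_x_5 = 4.5, pos_y_5 = 5.5, pos_z_5 = 4, width_5 = 1.5, height_5 = 3.5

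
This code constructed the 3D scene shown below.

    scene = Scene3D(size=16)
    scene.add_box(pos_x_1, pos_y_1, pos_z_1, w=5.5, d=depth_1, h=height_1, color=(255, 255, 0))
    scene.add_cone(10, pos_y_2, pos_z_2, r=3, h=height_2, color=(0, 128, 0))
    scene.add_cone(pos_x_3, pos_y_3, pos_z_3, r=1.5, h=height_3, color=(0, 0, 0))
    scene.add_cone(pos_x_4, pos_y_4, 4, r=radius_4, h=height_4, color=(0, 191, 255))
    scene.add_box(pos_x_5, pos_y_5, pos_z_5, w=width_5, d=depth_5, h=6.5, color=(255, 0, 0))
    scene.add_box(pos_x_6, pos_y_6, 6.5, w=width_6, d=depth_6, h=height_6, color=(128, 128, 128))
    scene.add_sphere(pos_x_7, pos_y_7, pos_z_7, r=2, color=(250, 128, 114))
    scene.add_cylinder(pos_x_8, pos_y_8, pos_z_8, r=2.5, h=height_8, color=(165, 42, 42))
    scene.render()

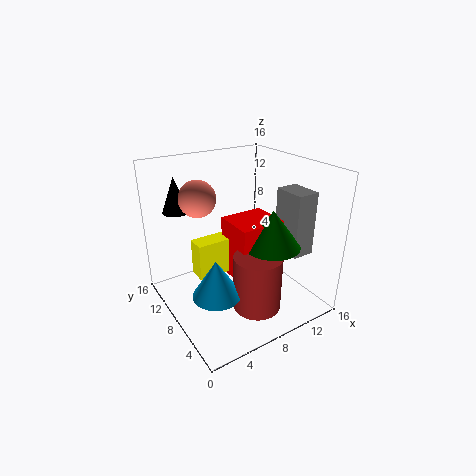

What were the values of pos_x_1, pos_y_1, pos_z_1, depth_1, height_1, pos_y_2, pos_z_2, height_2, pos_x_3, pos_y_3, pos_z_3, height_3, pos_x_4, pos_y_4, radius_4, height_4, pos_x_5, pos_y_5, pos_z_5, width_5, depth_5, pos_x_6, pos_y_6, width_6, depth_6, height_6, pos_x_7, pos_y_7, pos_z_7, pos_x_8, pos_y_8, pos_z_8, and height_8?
pos_x_1 = 3; pos_y_1 = 7.5; pos_z_1 = 4.5; depth_1 = 2; height_1 = 4; pos_y_2 = 4.5; pos_z_2 = 8; height_2 = 4; pos_x_3 = 3; pos_y_3 = 13; pos_z_3 = 10.5; height_3 = 4; pos_x_4 = 3.5; pos_y_4 = 5; radius_4 = 2.5; height_4 = 4; pos_x_5 = 6.5; pos_y_5 = 4.5; pos_z_5 = 4; width_5 = 5; depth_5 = 4.5; pos_x_6 = 12; pos_y_6 = 3; width_6 = 2.5; depth_6 = 3.5; height_6 = 7; pos_x_7 = 4.5; pos_y_7 = 10.5; pos_z_7 = 12.5; pos_x_8 = 7.5; pos_y_8 = 3.5; pos_z_8 = 2; height_8 = 6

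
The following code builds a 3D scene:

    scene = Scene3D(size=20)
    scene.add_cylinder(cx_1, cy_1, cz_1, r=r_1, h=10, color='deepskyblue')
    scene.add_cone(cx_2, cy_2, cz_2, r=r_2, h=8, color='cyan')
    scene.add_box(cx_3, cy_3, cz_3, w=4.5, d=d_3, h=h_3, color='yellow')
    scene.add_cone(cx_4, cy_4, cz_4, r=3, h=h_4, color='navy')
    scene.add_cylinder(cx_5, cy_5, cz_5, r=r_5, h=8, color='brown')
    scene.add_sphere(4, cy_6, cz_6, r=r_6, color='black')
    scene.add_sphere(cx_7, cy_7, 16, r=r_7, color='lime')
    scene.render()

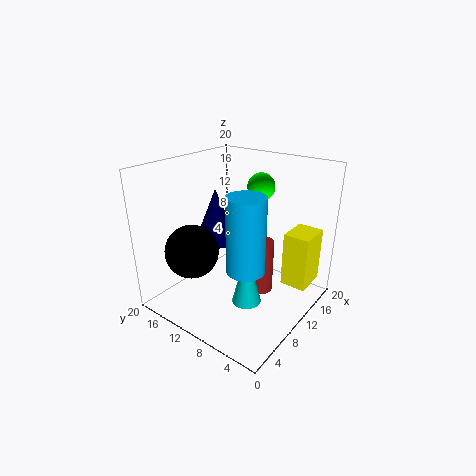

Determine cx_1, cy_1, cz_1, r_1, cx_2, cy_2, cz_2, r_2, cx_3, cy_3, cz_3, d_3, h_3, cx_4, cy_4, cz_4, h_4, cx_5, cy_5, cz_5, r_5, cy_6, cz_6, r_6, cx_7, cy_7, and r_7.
cx_1 = 7, cy_1 = 6.5, cz_1 = 7.5, r_1 = 2.5, cx_2 = 8, cy_2 = 7, cz_2 = 2, r_2 = 2, cx_3 = 12, cy_3 = 0.5, cz_3 = 4, d_3 = 3.5, h_3 = 7.5, cx_4 = 9.5, cy_4 = 13.5, cz_4 = 9, h_4 = 7.5, cx_5 = 13.5, cy_5 = 8.5, cz_5 = 0.5, r_5 = 2, cy_6 = 13, cz_6 = 9.5, r_6 = 3.5, cx_7 = 15.5, cy_7 = 10, r_7 = 2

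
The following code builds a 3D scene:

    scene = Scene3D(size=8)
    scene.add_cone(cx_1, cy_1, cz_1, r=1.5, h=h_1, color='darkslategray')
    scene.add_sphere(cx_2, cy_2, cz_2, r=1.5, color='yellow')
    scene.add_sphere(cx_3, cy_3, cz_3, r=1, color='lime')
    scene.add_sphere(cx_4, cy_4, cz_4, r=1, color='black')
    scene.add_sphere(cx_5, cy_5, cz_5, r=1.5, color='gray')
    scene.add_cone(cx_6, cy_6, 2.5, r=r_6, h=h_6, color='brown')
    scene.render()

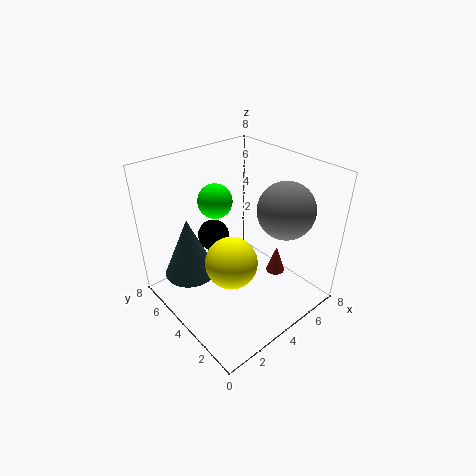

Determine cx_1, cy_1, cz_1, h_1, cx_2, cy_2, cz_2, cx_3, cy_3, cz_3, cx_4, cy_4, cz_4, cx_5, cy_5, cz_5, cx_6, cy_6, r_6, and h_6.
cx_1 = 2
cy_1 = 6
cz_1 = 1.5
h_1 = 3.5
cx_2 = 3.5
cy_2 = 4
cz_2 = 2.5
cx_3 = 4
cy_3 = 6
cz_3 = 5.5
cx_4 = 4.5
cy_4 = 7
cz_4 = 2.5
cx_5 = 5.5
cy_5 = 2
cz_5 = 6
cx_6 = 5
cy_6 = 2
r_6 = 0.5
h_6 = 1.5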